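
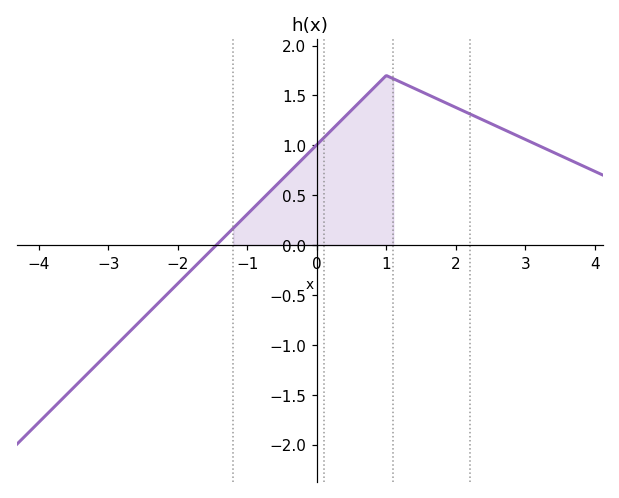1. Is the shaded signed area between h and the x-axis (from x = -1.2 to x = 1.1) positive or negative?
positive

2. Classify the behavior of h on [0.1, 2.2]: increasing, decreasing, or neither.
neither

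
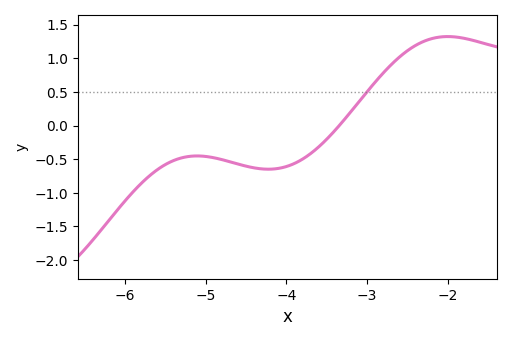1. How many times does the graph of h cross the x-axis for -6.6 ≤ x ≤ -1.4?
1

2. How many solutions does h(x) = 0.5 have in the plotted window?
1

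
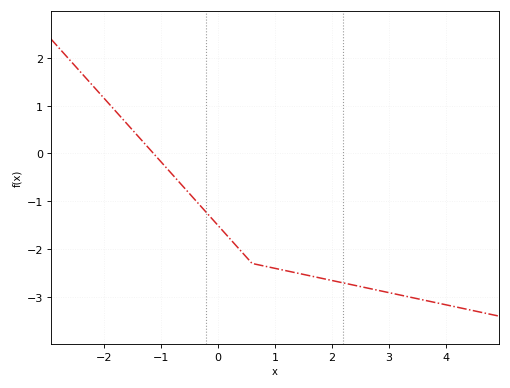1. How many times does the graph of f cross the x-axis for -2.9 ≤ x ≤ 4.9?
1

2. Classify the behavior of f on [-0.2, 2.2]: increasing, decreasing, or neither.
decreasing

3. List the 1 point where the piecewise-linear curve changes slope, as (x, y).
(0.6, -2.3)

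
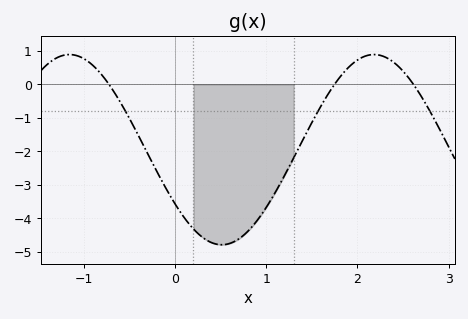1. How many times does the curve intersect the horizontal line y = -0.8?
3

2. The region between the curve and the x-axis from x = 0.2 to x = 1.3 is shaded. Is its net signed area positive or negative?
negative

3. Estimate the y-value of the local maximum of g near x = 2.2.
0.89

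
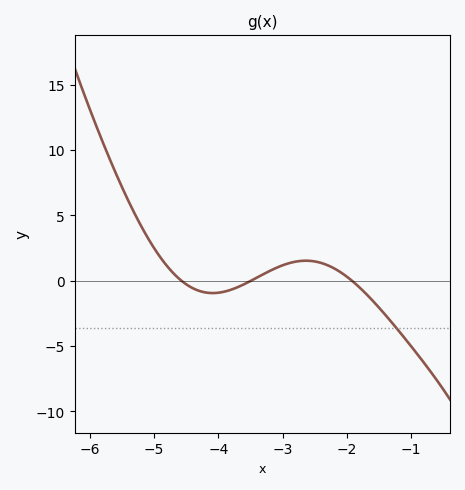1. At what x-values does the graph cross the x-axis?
-4.6, -3.5, -1.9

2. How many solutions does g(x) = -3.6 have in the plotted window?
1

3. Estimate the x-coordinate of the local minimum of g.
-4.1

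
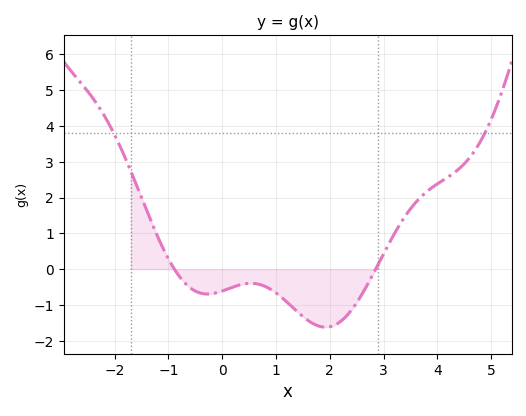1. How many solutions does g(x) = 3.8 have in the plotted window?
2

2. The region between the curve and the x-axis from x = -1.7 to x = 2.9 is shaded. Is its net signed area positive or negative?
negative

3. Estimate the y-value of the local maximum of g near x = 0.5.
-0.395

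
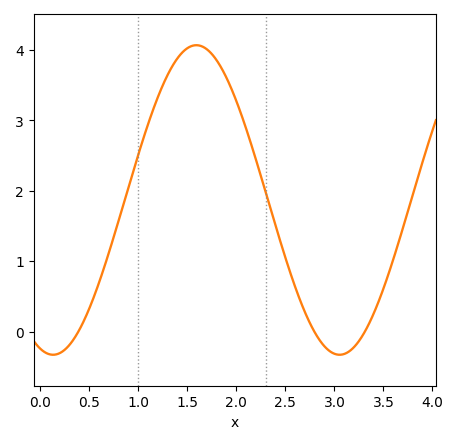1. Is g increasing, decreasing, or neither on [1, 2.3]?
neither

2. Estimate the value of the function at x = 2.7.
0.273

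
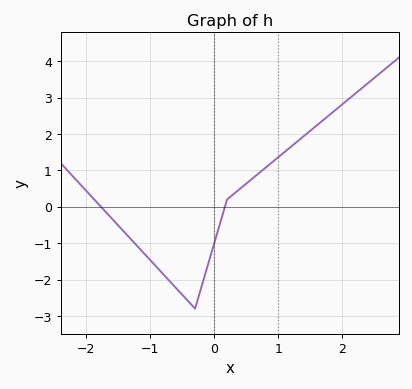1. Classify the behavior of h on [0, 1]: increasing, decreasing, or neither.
increasing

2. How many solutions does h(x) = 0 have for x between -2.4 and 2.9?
2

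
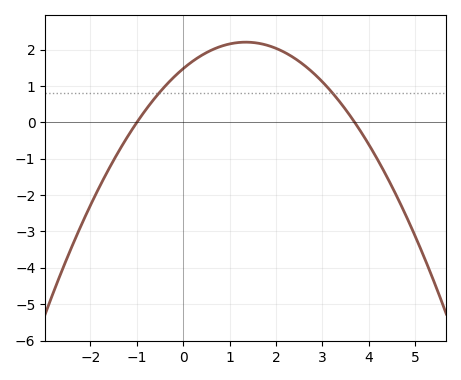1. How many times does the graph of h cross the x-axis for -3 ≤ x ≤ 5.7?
2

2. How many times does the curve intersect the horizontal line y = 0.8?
2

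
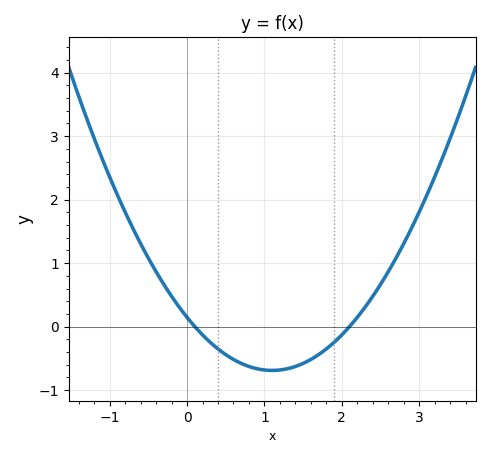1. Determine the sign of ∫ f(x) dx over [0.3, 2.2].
negative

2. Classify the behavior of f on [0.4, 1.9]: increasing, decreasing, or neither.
neither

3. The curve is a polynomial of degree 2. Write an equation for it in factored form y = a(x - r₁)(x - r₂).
y = 0.69(x - 0.1)(x - 2.1)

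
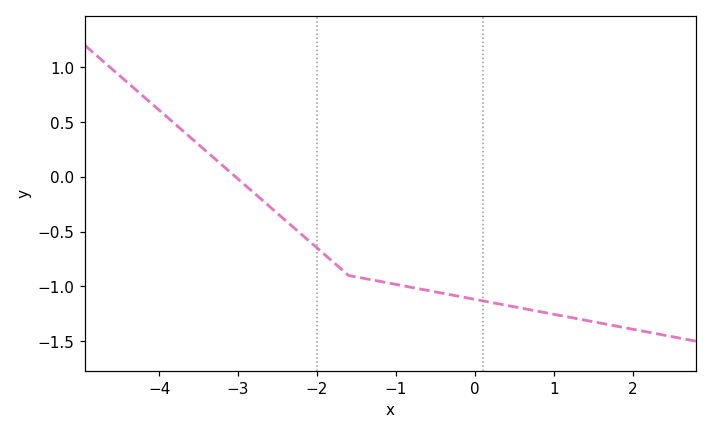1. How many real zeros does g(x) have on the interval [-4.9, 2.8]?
1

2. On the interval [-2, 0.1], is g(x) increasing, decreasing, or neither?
decreasing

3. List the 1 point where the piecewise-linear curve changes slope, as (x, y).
(-1.6, -0.9)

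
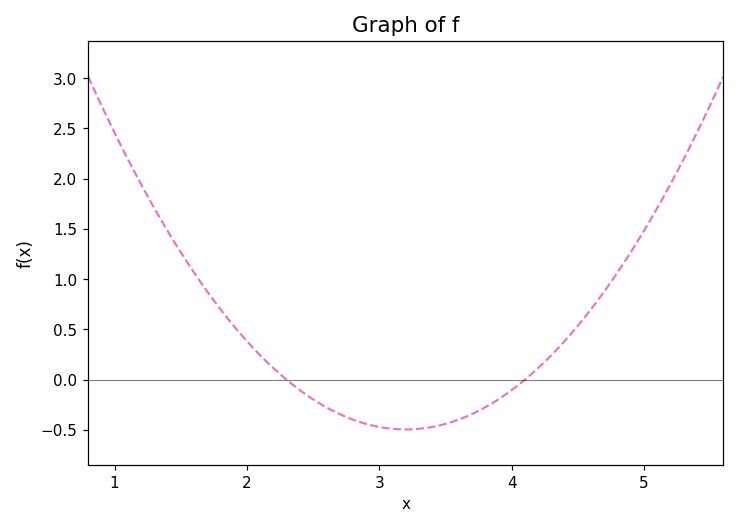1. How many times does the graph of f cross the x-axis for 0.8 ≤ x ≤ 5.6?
2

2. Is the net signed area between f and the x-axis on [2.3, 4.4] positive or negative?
negative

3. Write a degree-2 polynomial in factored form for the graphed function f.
y = 0.61(x - 2.3)(x - 4.1)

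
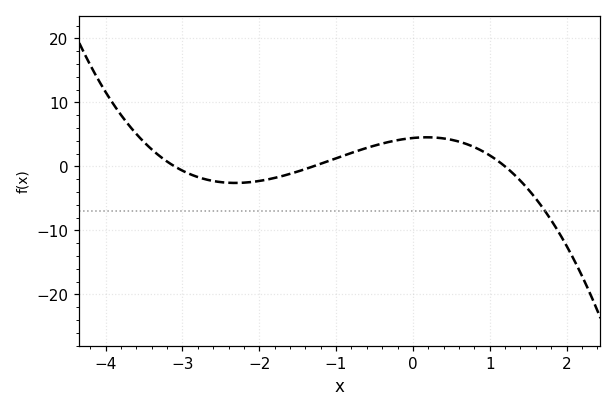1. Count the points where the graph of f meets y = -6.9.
1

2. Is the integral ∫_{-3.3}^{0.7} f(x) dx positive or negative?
positive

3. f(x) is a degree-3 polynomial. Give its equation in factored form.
y = -0.92(x + 3.1)(x + 1.3)(x - 1.2)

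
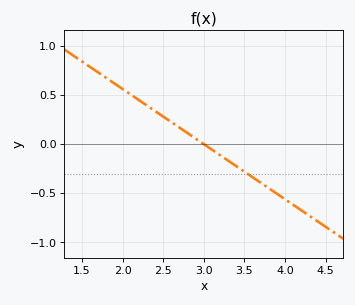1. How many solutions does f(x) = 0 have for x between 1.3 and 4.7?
1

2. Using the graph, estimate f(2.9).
0.05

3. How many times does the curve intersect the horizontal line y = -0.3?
1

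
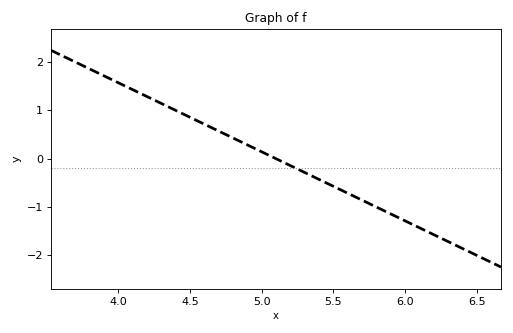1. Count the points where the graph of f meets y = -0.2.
1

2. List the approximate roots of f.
5.1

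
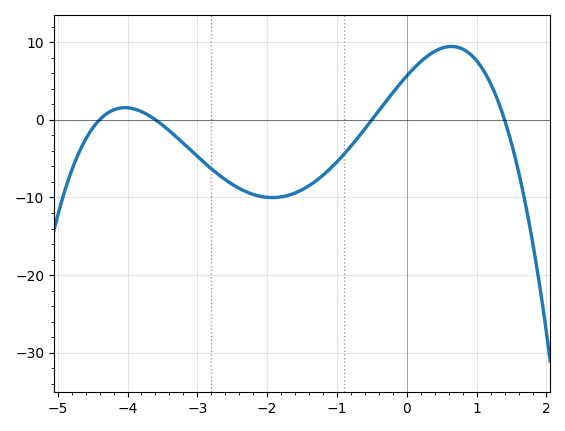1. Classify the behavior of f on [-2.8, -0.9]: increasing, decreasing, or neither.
neither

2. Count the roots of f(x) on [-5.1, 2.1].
4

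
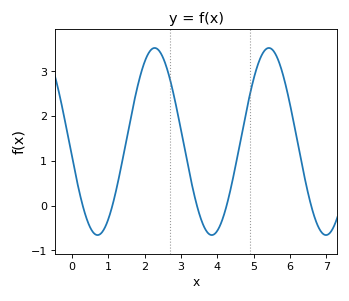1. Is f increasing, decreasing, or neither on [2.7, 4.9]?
neither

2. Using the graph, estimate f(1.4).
1.1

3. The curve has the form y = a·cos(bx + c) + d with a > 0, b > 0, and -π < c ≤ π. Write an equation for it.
y = 2.09cos(2x + 1.7) + 1.43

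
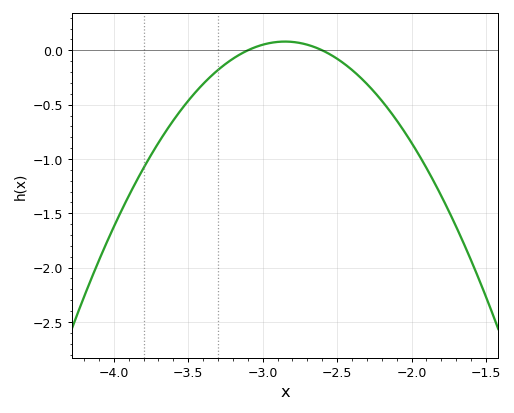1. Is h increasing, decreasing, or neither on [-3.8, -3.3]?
increasing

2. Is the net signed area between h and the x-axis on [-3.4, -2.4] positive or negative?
negative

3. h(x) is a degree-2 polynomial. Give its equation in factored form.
y = -1.29(x + 3.1)(x + 2.6)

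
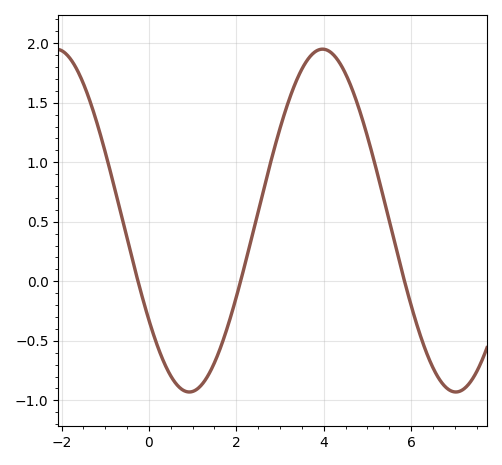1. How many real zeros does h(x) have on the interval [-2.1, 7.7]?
3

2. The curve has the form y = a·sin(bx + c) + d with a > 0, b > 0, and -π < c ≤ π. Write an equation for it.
y = 1.44sin(1.03x - 2.52) + 0.51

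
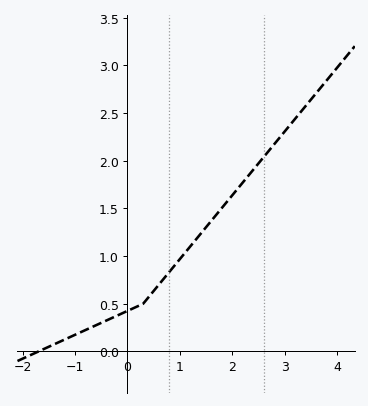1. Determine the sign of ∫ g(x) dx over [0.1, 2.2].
positive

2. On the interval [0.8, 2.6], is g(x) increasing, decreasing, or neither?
increasing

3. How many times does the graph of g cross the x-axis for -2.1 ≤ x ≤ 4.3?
1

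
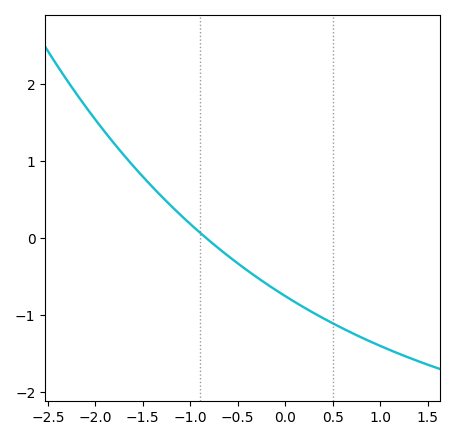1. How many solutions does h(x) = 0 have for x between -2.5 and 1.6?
1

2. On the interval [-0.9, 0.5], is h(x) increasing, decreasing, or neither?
decreasing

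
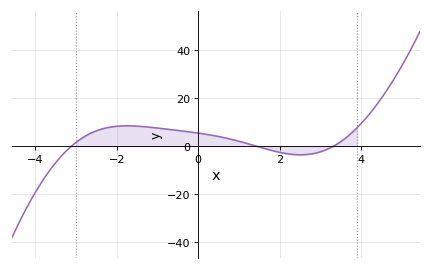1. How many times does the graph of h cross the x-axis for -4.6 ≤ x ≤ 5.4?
3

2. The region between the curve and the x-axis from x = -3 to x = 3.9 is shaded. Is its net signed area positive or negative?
positive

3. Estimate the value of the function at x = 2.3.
-4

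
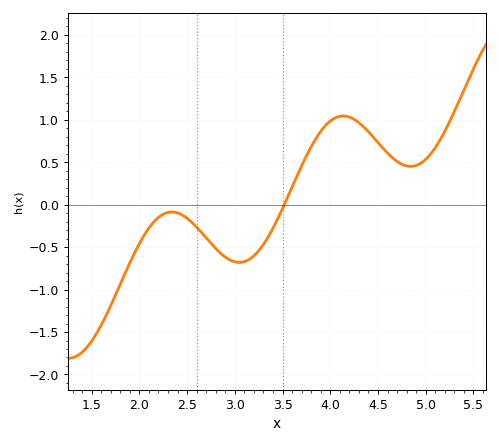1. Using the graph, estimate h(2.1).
-0.274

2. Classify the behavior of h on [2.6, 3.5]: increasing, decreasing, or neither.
neither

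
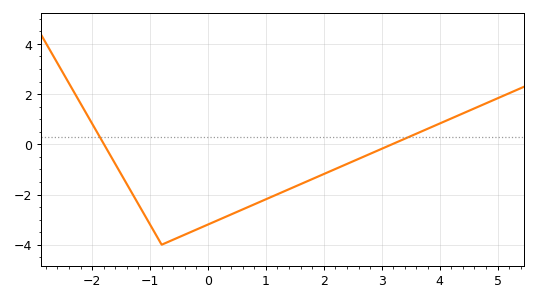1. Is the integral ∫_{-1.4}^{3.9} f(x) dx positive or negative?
negative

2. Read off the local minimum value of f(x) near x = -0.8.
-4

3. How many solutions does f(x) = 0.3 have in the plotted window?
2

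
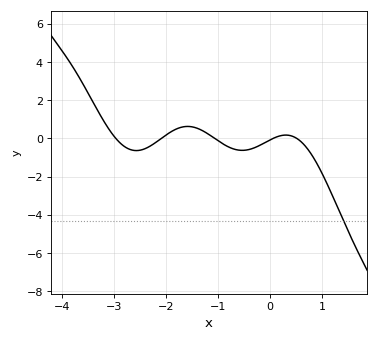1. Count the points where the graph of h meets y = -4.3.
1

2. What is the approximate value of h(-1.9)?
0.4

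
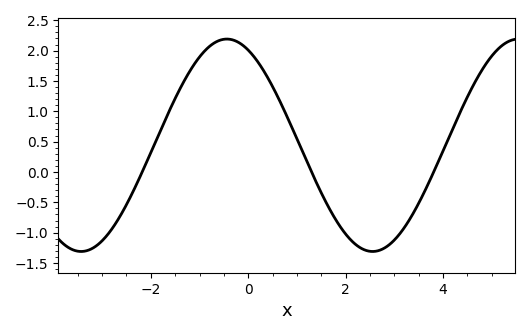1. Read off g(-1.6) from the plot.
1.04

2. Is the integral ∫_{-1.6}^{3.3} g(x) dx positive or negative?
positive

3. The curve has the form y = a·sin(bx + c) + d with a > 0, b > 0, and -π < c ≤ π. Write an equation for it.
y = 1.75sin(1.05x + 2.03) + 0.44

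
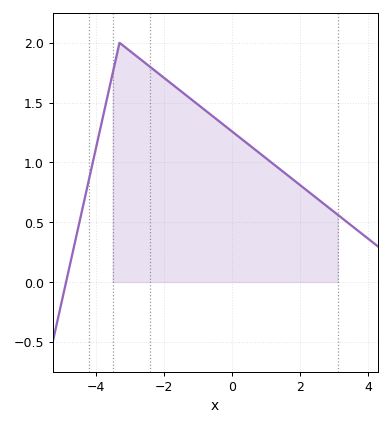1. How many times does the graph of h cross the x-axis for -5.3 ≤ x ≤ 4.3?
1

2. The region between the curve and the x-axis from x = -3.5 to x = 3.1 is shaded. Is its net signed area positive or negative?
positive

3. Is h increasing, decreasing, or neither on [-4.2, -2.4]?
neither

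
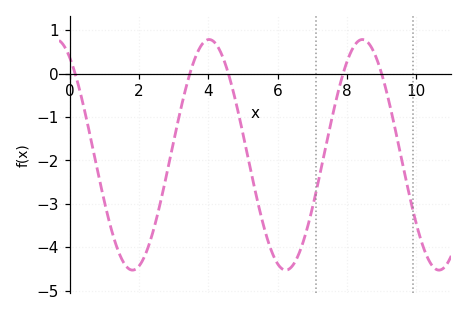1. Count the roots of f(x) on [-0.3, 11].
5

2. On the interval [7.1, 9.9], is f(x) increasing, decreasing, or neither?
neither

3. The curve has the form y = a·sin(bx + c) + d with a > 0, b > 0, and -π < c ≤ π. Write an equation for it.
y = 2.66sin(1.4x + 2.1) - 1.87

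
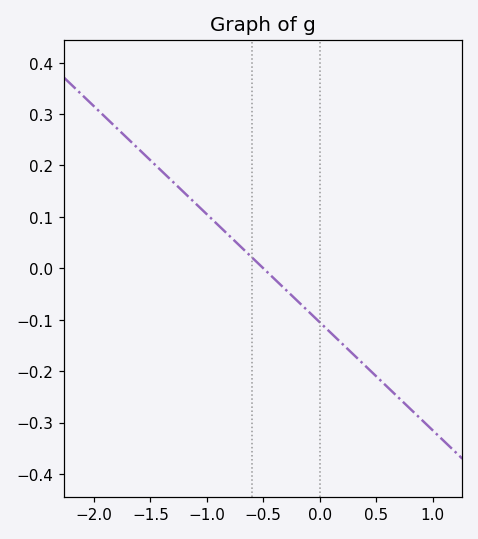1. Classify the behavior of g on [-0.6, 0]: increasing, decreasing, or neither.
decreasing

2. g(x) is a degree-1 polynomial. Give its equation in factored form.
y = -0.21(x + 0.5)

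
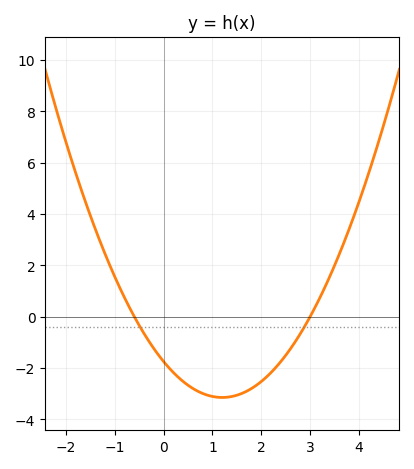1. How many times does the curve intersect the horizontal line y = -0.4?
2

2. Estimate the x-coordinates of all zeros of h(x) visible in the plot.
-0.6, 3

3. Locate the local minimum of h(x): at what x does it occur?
1.2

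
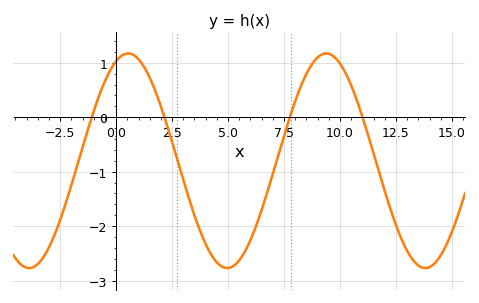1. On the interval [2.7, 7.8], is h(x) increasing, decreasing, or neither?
neither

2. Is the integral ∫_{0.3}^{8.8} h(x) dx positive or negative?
negative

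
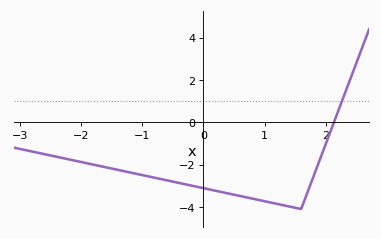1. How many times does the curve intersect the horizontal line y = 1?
1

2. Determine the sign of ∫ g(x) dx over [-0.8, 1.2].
negative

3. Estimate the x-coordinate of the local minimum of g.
1.6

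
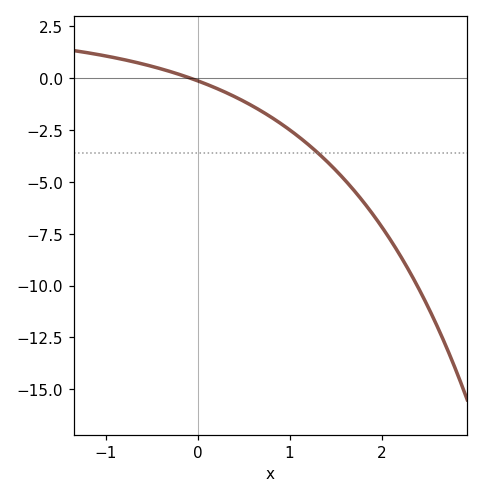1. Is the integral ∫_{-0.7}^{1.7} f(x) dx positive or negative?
negative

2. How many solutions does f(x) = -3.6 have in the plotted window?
1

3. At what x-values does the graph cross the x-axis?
-0.074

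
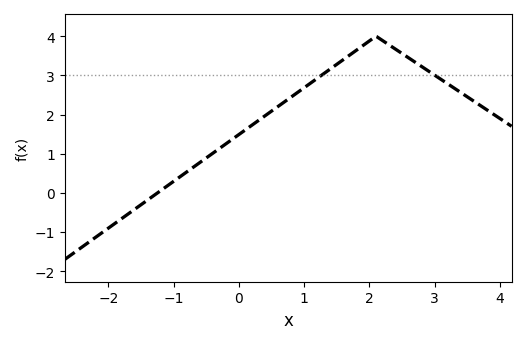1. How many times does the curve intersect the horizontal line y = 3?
2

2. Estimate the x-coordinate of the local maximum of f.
2.1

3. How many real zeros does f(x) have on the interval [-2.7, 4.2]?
1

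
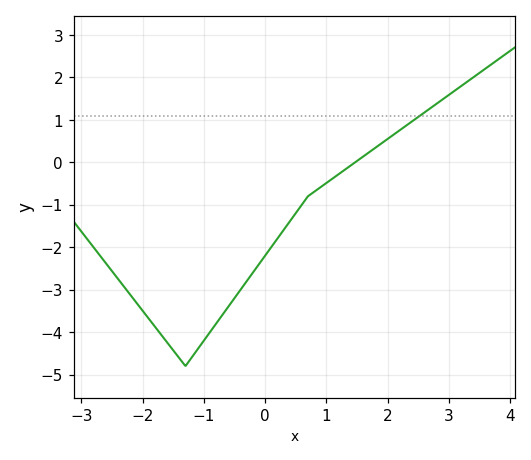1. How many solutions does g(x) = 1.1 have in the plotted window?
1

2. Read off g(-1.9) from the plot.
-3.7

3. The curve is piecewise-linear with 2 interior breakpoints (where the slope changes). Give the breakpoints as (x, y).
(-1.3, -4.8); (0.7, -0.8)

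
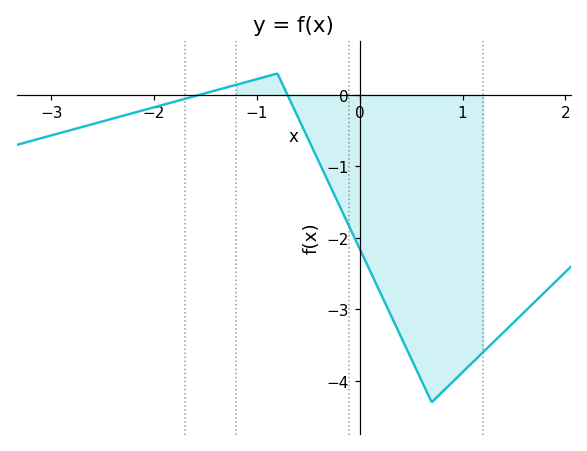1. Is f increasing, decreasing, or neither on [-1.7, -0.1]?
neither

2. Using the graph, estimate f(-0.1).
-1.85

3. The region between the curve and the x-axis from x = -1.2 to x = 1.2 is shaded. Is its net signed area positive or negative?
negative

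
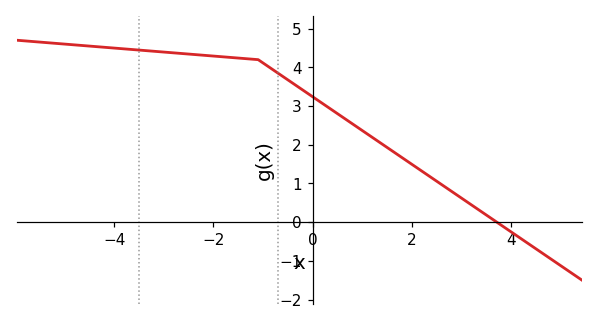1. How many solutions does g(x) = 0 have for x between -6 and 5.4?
1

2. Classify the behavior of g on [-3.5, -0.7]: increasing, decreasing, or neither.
decreasing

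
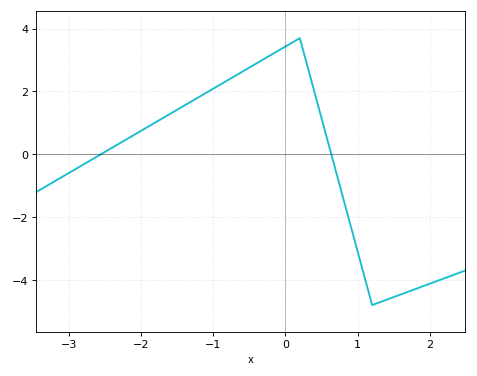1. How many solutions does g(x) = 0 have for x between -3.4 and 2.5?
2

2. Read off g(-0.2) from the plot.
3.2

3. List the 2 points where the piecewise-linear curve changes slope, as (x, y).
(0.2, 3.7); (1.2, -4.8)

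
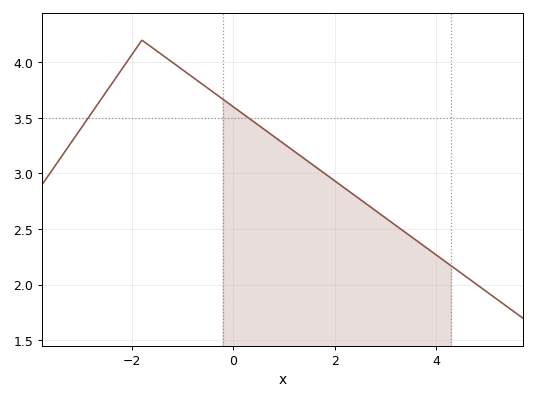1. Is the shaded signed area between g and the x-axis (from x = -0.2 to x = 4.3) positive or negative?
positive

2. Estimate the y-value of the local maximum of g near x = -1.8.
4.2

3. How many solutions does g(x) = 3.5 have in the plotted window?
2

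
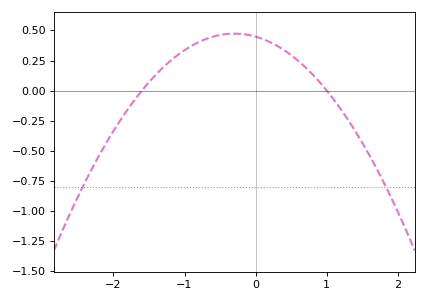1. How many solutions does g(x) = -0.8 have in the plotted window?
2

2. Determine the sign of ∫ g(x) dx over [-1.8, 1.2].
positive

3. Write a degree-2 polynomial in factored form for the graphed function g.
y = -0.28(x + 1.6)(x - 1)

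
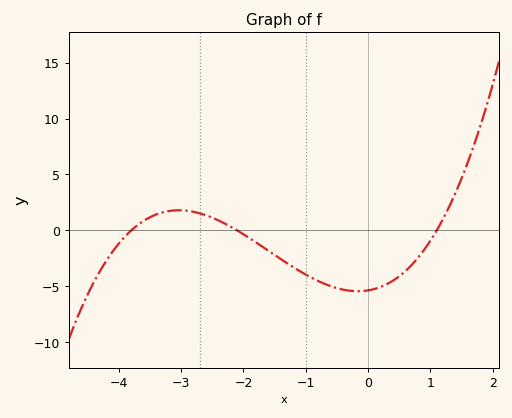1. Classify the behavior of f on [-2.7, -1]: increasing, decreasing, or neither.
decreasing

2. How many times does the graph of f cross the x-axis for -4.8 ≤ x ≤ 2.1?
3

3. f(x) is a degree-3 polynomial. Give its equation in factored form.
y = 0.61(x + 3.8)(x + 2.1)(x - 1.1)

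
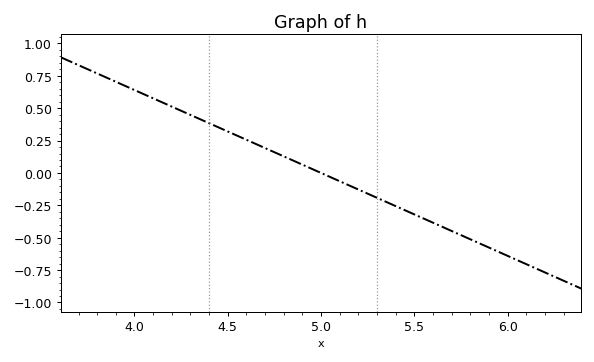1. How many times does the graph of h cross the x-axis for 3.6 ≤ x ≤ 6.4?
1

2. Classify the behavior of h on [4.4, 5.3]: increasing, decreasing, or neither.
decreasing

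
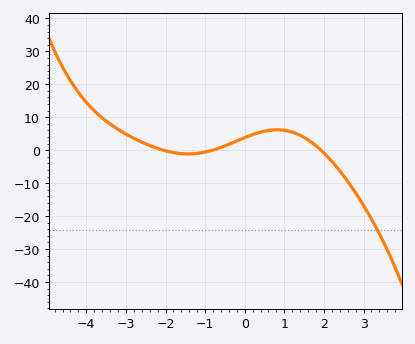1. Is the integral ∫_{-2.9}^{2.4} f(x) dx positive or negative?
positive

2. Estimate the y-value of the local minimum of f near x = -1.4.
-1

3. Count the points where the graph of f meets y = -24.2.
1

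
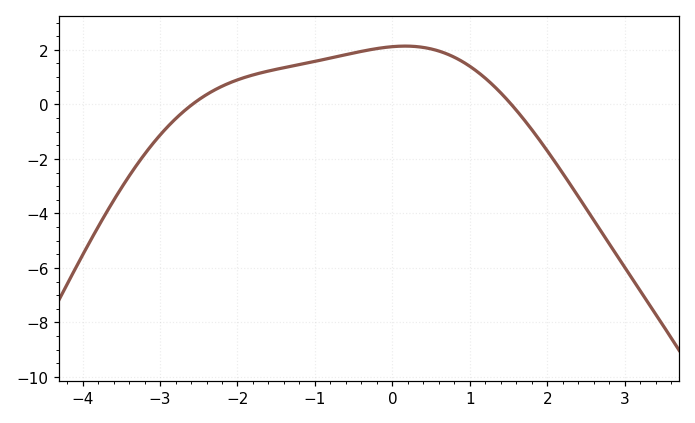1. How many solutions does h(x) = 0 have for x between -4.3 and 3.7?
2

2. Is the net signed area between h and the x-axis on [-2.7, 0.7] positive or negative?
positive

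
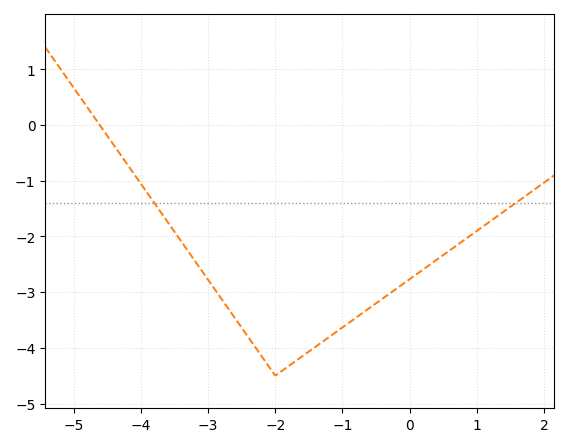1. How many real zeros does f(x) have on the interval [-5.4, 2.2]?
1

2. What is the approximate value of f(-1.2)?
-3.81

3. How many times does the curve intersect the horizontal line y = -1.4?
2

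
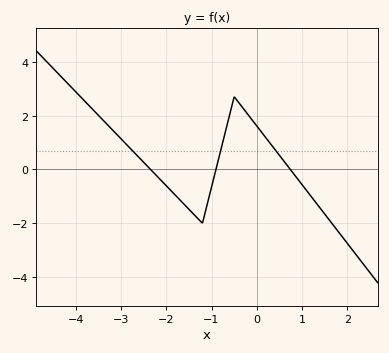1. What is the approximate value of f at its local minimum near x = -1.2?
-2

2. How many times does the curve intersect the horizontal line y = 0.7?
3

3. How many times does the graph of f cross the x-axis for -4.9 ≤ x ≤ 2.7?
3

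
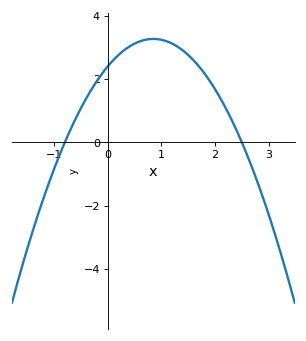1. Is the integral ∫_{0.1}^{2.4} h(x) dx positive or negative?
positive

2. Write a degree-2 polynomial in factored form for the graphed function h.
y = -1.2(x + 0.8)(x - 2.5)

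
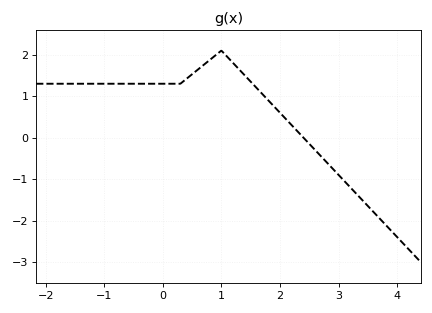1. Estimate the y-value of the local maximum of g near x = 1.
2.1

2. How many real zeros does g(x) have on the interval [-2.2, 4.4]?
1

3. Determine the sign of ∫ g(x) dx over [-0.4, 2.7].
positive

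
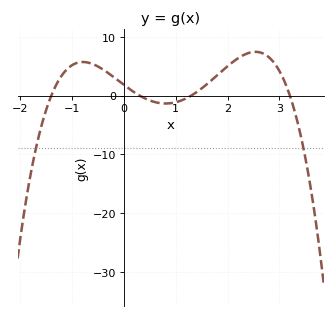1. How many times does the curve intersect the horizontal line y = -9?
2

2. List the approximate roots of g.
-1.4, 0.3, 1.3, 3.2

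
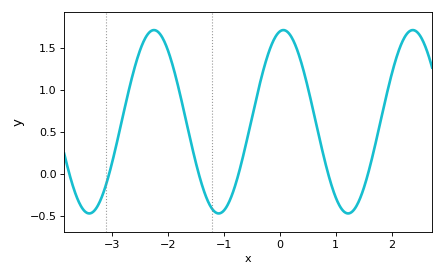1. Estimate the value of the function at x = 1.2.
-0.468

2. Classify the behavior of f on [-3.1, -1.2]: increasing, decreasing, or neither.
neither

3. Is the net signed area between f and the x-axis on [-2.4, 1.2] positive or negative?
positive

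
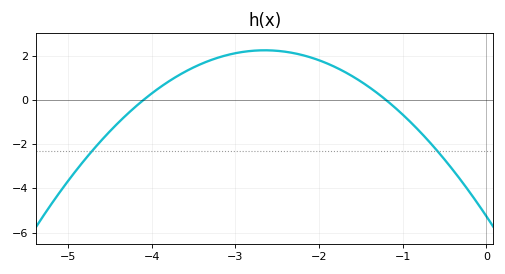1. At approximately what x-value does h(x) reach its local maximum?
-2.6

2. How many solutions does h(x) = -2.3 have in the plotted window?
2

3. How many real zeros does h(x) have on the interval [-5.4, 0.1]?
2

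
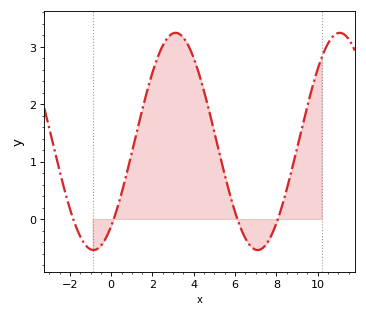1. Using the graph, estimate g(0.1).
0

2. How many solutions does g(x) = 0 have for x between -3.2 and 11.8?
4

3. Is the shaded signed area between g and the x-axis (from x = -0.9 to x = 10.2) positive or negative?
positive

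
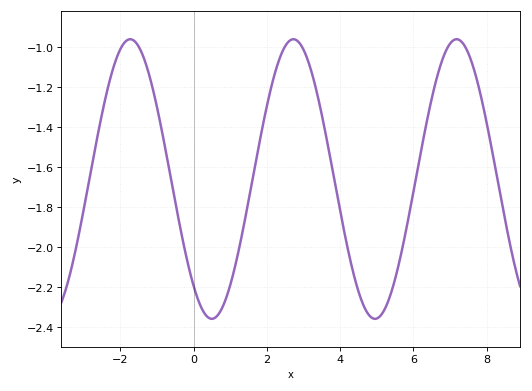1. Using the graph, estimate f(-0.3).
-1.96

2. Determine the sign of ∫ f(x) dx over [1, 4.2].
negative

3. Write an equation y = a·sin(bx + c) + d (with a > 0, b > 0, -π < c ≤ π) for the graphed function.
y = 0.7sin(1.4x - 2.3) - 1.66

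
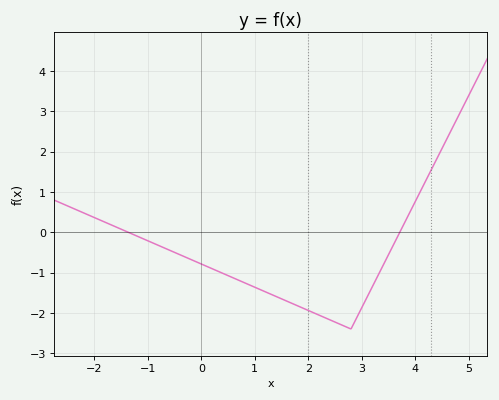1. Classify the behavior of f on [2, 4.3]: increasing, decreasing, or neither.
neither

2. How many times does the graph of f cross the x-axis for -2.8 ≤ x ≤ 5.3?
2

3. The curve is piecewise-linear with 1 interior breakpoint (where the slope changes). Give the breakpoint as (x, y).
(2.8, -2.4)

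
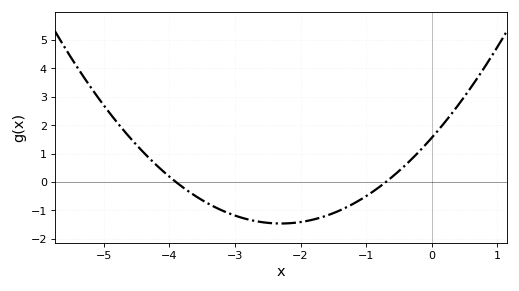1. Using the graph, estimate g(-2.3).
-1.5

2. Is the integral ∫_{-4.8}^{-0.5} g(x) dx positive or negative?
negative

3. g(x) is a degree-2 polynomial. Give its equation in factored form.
y = 0.57(x + 3.9)(x + 0.7)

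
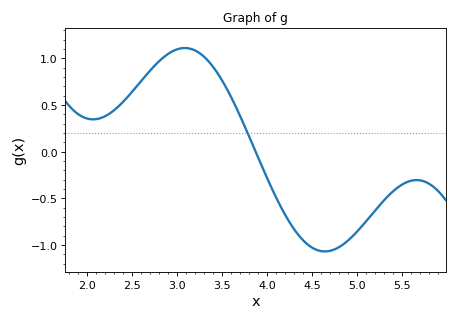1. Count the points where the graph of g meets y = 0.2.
1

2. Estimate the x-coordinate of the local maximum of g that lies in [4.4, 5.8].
5.7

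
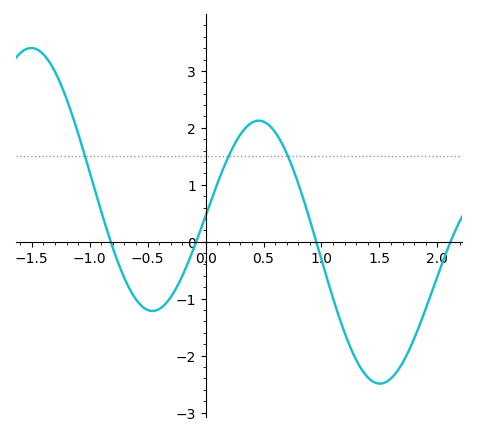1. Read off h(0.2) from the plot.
1.5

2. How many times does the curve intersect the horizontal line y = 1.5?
3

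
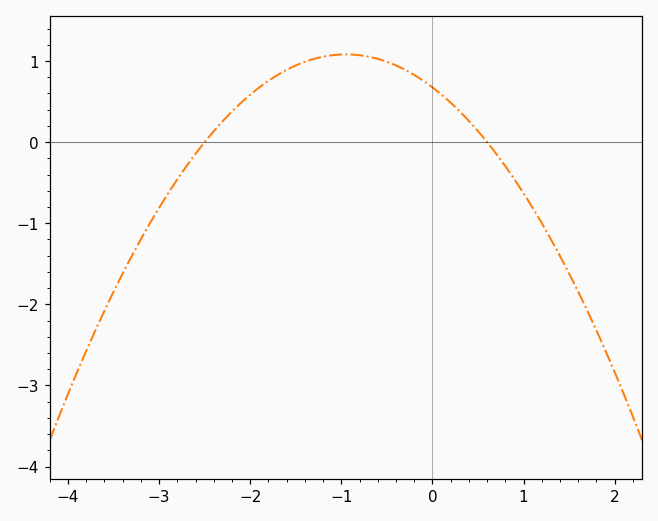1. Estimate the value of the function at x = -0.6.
1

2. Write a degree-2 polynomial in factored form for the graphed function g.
y = -0.45(x + 2.5)(x - 0.6)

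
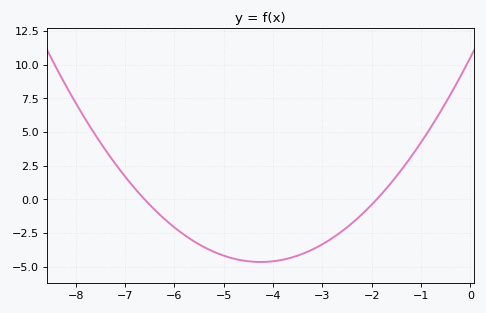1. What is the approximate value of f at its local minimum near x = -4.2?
-4.6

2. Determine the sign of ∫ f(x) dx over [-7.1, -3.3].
negative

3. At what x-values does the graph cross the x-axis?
-6.6, -2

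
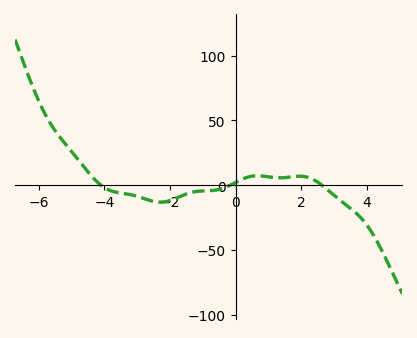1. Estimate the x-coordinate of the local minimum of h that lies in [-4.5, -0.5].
-2.2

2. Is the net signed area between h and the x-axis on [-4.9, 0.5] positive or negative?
negative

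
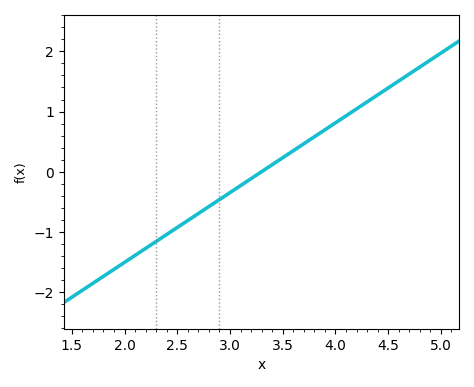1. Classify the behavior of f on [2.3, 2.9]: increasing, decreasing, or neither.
increasing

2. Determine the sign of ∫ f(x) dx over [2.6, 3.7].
negative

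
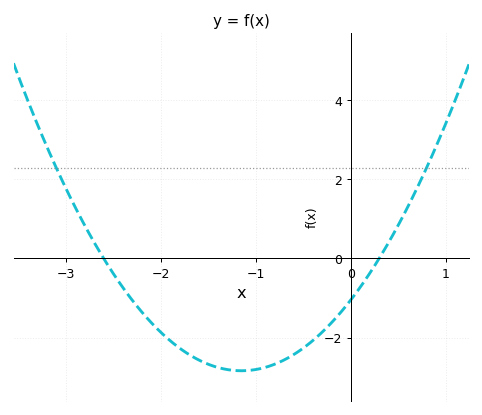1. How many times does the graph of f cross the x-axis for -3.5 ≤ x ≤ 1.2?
2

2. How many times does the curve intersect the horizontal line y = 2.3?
2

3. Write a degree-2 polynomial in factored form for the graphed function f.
y = 1.35(x + 2.6)(x - 0.3)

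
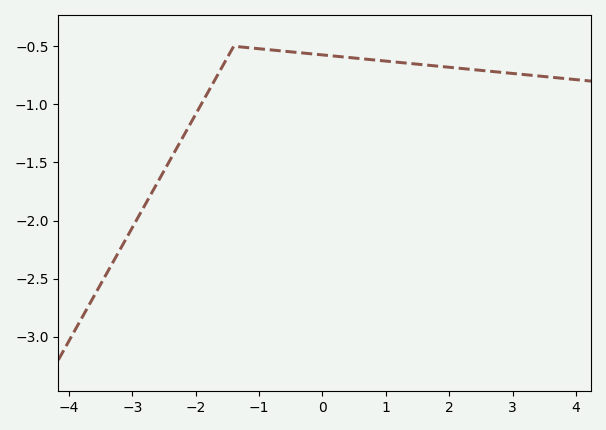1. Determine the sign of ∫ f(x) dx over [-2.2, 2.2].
negative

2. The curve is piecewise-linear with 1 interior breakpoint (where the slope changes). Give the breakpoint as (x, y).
(-1.4, -0.5)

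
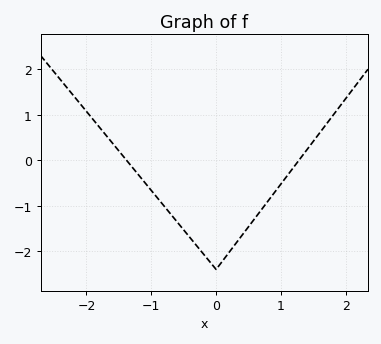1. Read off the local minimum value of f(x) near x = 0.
-2.4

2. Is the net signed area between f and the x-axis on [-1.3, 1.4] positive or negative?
negative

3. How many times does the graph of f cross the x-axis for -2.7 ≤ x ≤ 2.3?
2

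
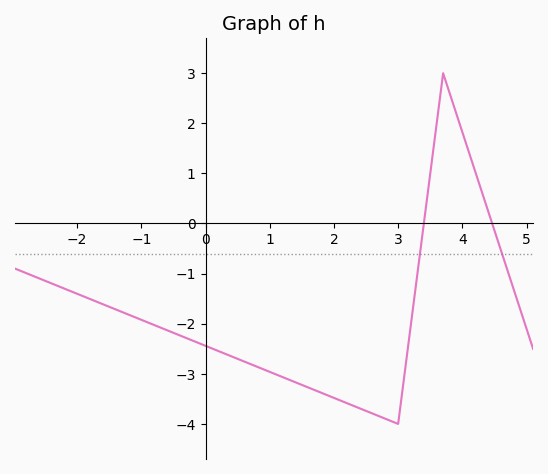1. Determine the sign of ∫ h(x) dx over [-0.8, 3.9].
negative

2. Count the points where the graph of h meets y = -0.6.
2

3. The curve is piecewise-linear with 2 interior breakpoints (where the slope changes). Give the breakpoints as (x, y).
(3, -4); (3.7, 3)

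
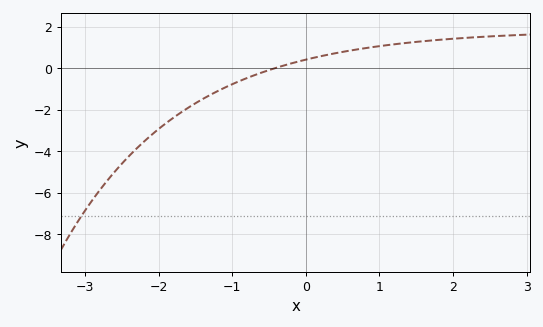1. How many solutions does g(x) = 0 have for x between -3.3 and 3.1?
1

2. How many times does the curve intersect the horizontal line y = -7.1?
1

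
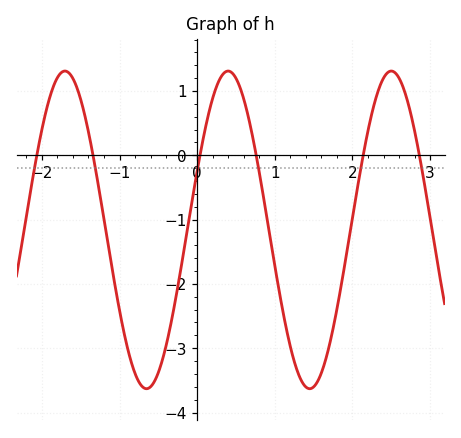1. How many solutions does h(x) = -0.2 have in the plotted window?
6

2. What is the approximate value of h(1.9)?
-1.7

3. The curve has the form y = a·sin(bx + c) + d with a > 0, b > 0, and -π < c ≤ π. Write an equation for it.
y = 2.47sin(3x + 0.38) - 1.16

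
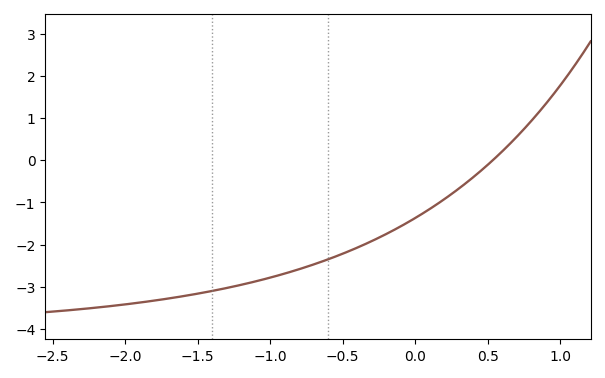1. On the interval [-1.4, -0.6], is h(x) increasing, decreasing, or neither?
increasing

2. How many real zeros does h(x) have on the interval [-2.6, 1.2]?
1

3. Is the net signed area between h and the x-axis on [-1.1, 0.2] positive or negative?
negative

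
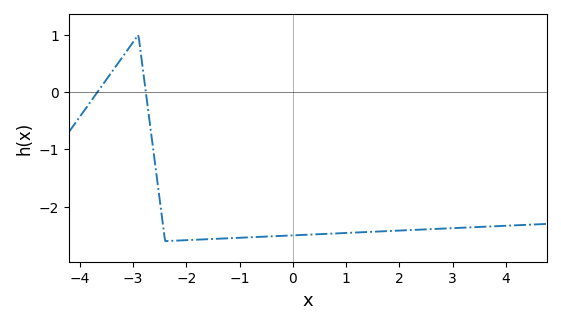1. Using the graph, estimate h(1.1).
-2.45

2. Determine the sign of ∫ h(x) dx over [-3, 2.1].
negative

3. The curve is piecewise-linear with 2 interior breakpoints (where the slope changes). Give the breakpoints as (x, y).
(-2.9, 1); (-2.4, -2.6)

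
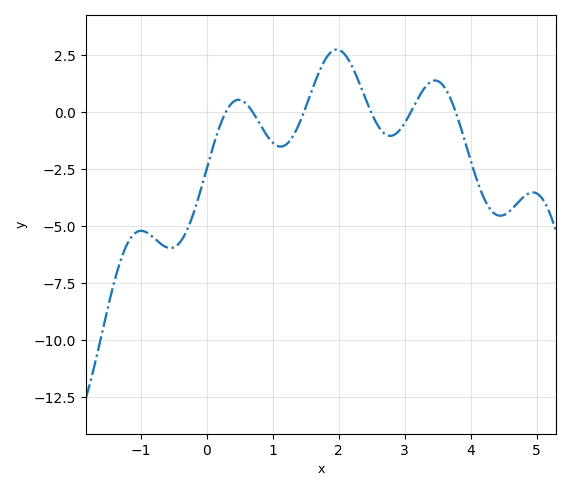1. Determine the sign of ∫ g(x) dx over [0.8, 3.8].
positive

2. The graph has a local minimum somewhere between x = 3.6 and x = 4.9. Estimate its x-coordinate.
4.4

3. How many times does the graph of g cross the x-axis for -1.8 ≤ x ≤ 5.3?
6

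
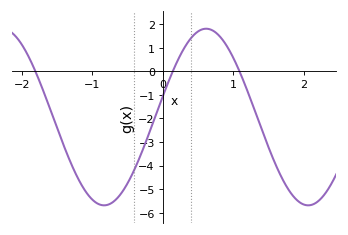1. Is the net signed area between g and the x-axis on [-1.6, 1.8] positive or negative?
negative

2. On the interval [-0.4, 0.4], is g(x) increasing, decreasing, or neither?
increasing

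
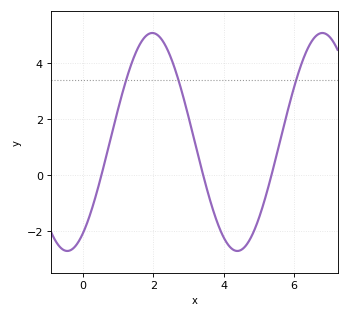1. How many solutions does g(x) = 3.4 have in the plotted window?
3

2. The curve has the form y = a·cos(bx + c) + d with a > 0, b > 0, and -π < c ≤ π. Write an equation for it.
y = 3.89cos(1.3x - 2.6) + 1.19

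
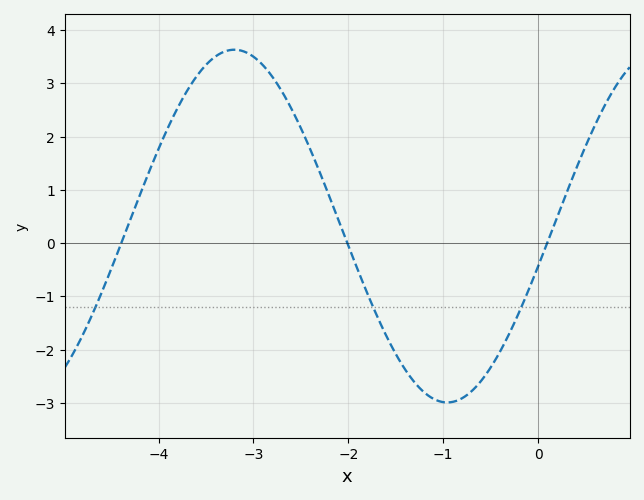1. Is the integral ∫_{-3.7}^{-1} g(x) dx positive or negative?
positive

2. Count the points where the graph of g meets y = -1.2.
3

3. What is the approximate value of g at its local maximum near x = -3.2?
3.6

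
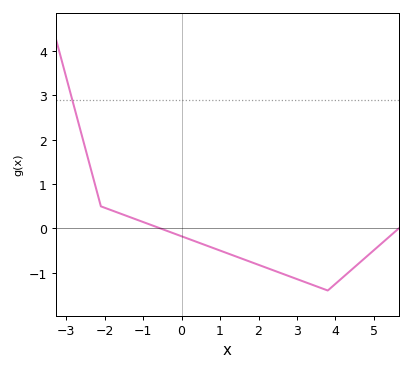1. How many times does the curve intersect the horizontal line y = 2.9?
1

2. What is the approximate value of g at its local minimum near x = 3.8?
-1.4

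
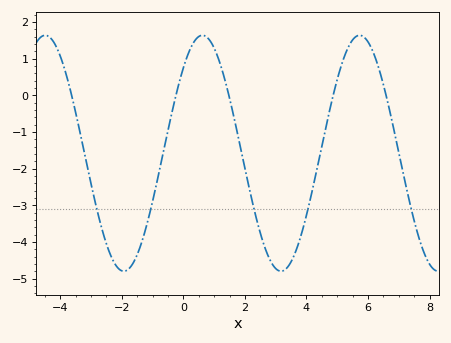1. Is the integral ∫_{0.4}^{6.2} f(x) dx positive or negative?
negative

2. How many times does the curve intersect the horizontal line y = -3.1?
5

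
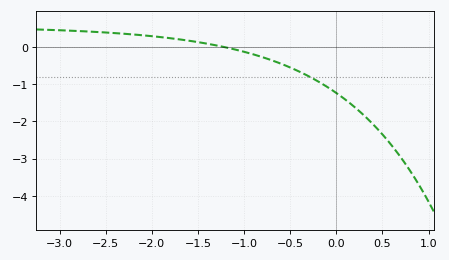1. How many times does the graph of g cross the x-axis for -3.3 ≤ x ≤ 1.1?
1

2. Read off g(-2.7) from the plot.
0.4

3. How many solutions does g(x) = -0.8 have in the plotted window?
1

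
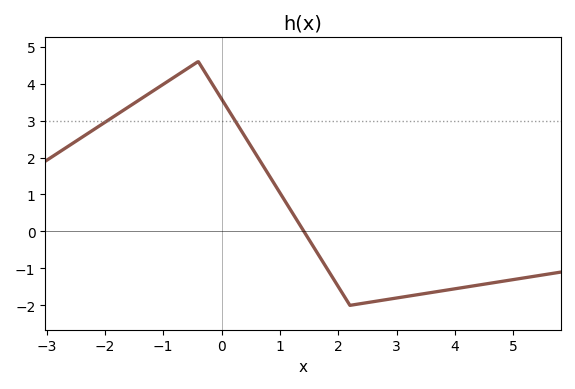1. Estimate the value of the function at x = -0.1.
3.8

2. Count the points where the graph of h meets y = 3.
2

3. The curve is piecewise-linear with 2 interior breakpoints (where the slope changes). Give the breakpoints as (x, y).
(-0.4, 4.6); (2.2, -2)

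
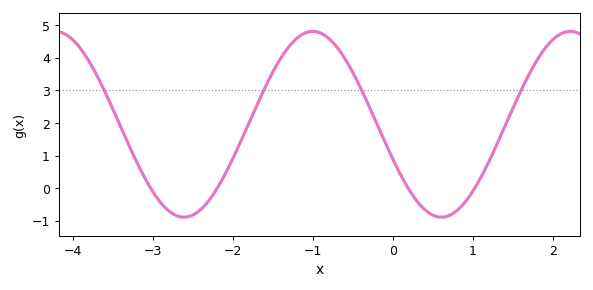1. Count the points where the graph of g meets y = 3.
4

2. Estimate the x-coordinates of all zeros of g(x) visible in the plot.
-3.03, -2.2, 0.189, 1.02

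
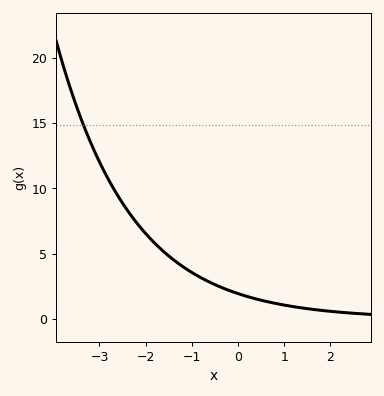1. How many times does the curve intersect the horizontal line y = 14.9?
1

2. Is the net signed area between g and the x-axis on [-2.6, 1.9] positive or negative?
positive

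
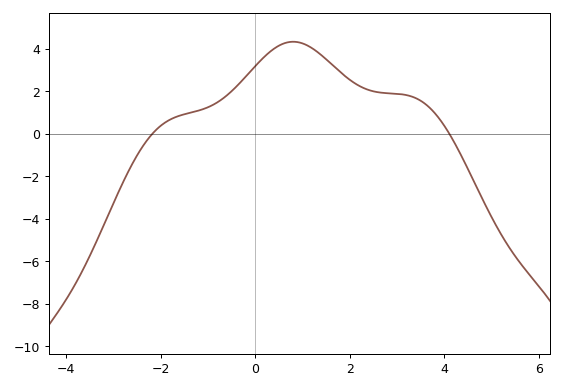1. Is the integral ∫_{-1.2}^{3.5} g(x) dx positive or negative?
positive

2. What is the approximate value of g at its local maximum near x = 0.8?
4.34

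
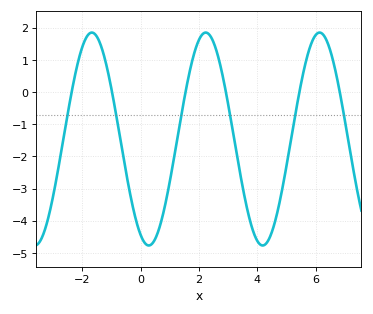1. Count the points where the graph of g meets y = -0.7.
6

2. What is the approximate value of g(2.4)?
1.73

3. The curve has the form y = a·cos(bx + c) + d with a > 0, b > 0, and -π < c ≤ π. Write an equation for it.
y = 3.31cos(1.61x + 2.69) - 1.46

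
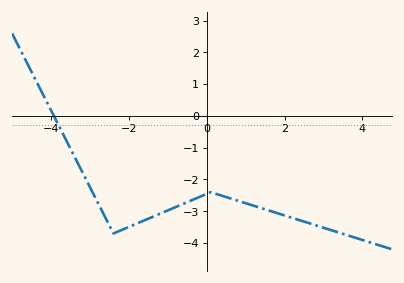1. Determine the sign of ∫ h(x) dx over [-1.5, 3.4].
negative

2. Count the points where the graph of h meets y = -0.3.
1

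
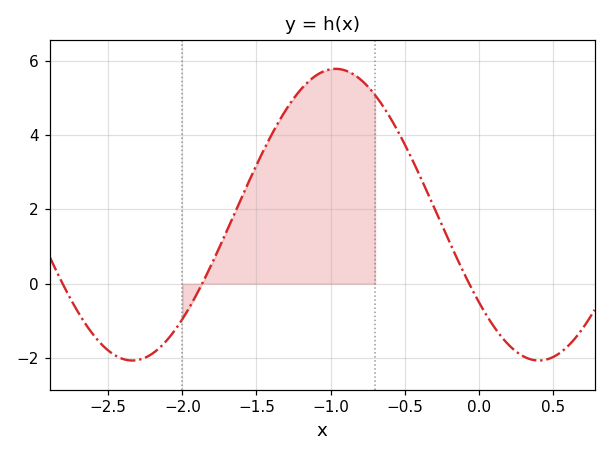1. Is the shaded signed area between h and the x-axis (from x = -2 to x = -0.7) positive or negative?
positive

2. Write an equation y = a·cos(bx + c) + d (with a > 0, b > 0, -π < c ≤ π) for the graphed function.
y = 3.93cos(2.29x + 2.21) + 1.86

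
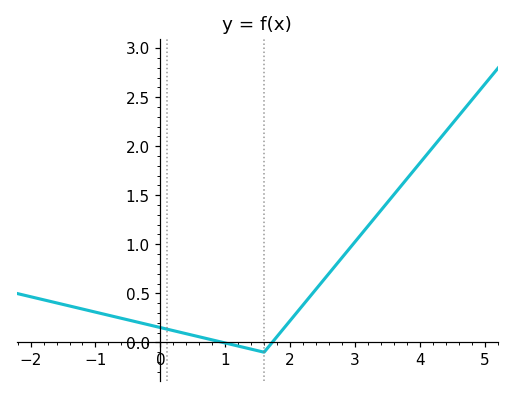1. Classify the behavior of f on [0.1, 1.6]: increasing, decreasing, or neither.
decreasing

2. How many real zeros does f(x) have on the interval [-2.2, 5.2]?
2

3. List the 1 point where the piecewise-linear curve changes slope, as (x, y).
(1.6, -0.1)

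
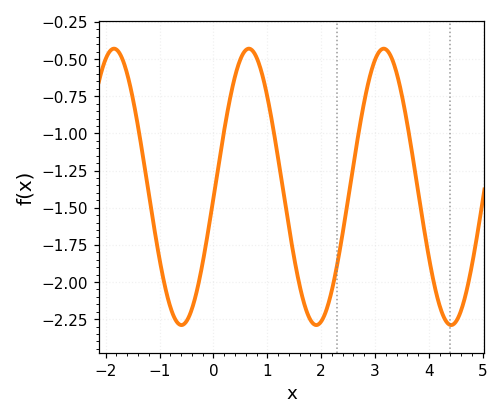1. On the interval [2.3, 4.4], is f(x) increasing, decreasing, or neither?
neither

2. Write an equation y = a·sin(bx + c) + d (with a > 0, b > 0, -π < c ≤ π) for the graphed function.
y = 0.93sin(2.5x - 0.08) - 1.36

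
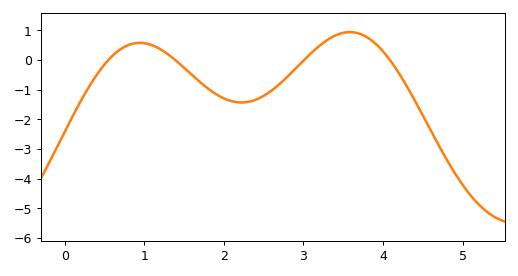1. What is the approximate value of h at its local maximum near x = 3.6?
0.942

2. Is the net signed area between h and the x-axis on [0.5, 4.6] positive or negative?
negative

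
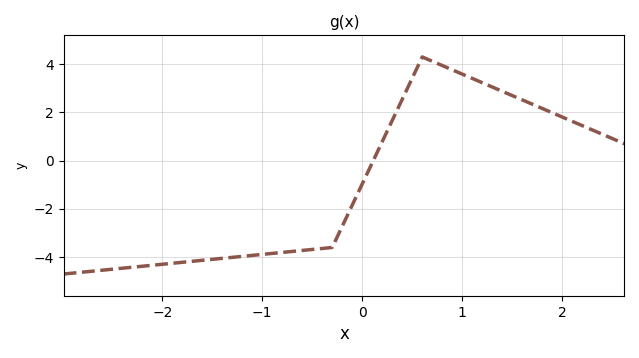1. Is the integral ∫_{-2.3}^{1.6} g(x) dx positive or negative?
negative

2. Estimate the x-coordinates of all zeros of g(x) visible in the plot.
0.11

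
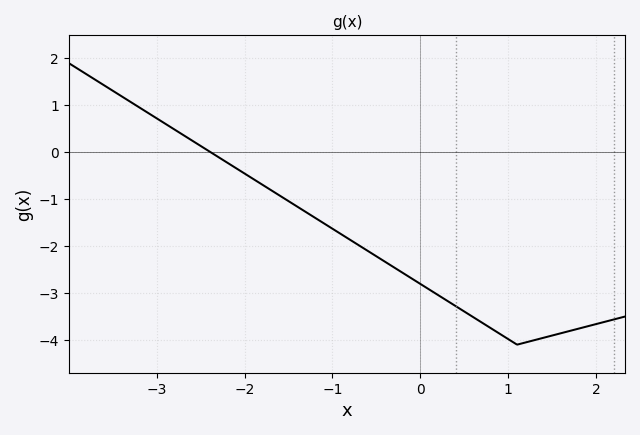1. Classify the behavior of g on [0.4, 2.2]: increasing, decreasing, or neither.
neither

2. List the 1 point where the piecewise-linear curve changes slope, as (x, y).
(1.1, -4.1)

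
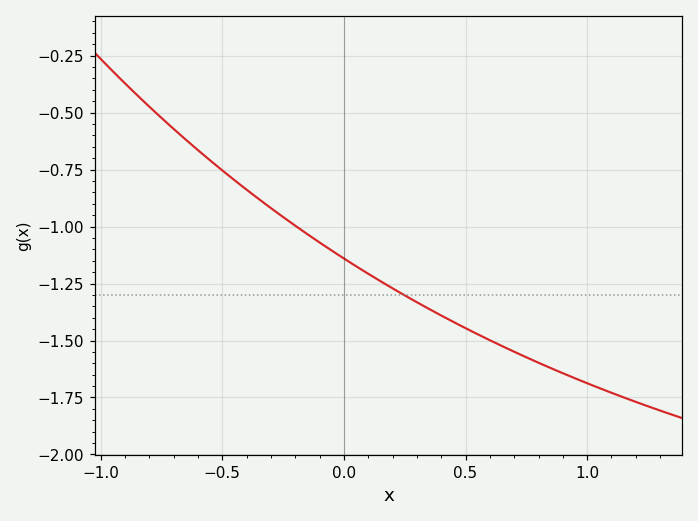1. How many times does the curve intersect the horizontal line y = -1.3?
1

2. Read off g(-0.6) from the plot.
-0.66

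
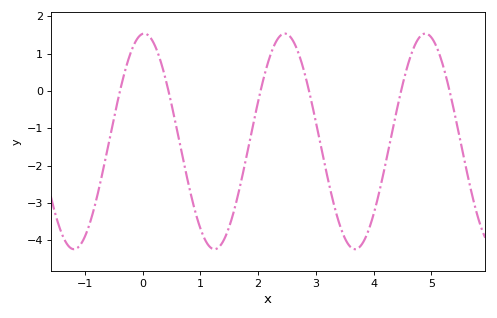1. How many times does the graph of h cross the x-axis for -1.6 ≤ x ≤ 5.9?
6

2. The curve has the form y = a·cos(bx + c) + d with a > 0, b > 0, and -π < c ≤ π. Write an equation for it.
y = 2.89cos(2.58x - 0.07) - 1.35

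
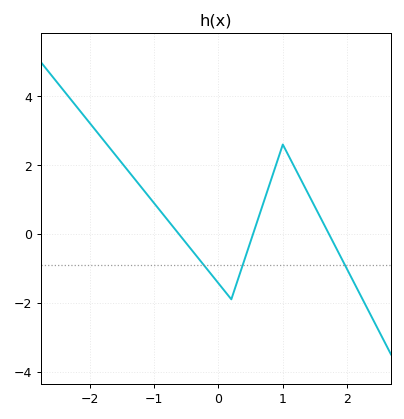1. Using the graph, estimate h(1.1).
2.2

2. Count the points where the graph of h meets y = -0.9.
3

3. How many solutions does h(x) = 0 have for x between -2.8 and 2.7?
3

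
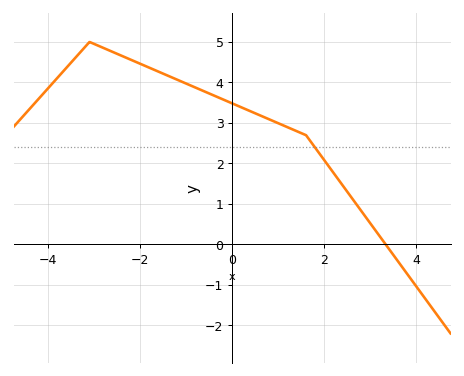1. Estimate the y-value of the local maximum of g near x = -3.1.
5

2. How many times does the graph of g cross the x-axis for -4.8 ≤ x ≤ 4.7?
1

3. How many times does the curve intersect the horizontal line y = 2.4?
1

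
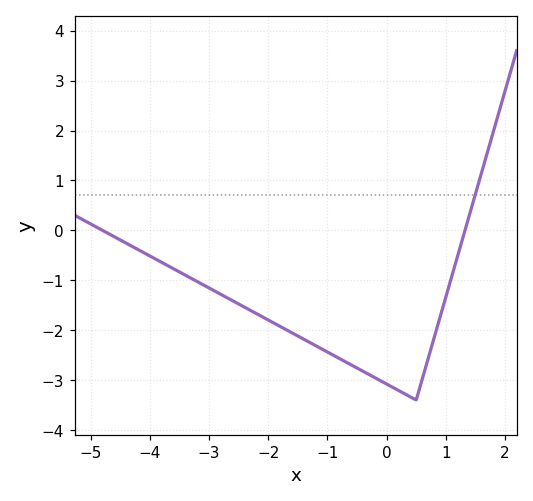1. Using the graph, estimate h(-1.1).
-2.4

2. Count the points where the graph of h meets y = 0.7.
1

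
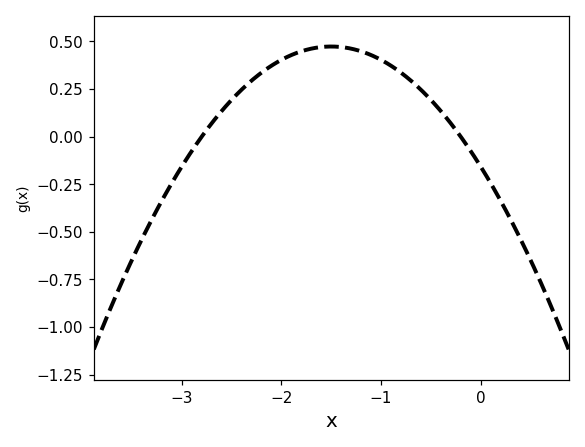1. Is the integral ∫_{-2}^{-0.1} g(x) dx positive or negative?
positive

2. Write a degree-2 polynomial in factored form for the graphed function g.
y = -0.28(x + 2.8)(x + 0.2)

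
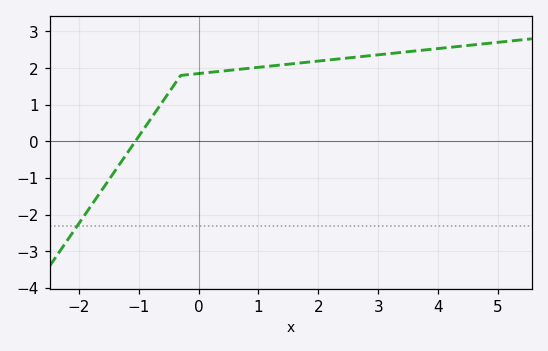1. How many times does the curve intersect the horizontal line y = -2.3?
1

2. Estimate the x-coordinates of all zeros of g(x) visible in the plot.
-1.06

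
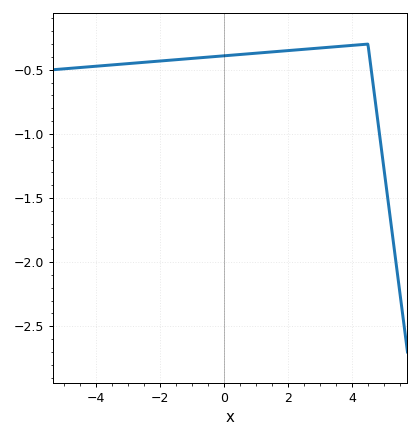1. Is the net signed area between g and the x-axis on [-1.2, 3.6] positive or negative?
negative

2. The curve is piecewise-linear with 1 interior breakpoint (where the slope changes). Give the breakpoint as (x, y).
(4.5, -0.3)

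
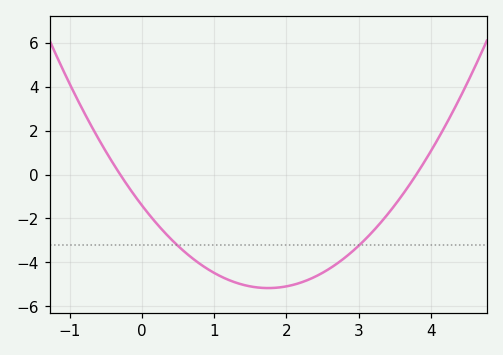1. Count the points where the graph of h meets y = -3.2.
2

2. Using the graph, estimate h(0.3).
-2.6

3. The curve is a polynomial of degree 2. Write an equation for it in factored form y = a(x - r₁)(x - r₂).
y = 1.23(x + 0.3)(x - 3.8)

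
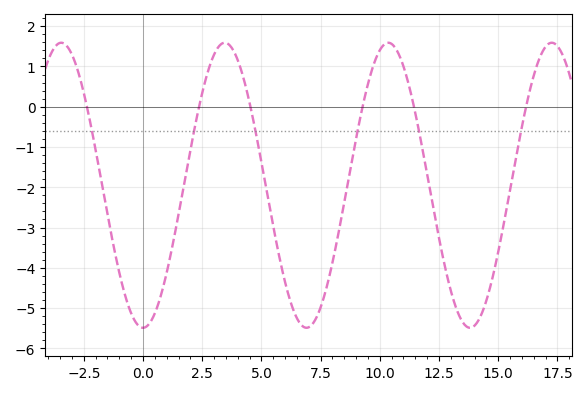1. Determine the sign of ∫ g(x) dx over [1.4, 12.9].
negative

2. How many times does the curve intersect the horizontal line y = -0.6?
6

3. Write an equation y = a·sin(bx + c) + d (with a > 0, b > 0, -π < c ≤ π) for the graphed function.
y = 3.54sin(0.91x - 1.6) - 1.95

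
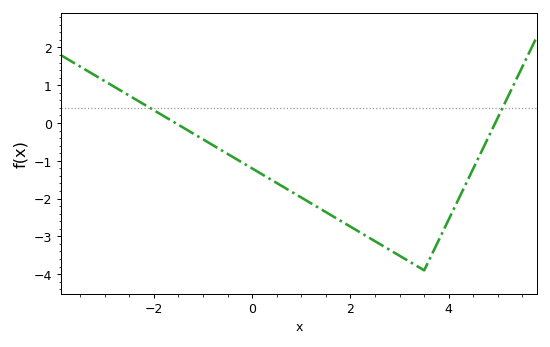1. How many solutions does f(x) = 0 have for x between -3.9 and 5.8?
2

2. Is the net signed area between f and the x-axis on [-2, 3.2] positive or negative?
negative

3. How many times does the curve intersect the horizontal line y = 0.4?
2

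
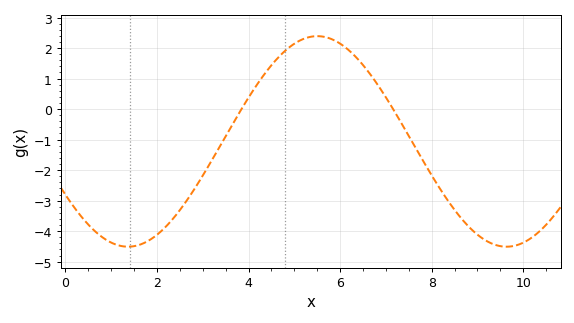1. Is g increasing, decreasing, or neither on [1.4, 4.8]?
increasing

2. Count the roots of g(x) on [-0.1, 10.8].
2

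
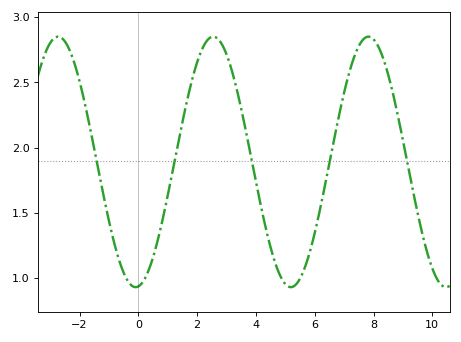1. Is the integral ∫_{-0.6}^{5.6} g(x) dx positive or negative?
positive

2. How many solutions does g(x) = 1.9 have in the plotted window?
5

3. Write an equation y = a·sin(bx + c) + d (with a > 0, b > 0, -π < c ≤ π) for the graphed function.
y = 0.96sin(1.19x - 1.46) + 1.89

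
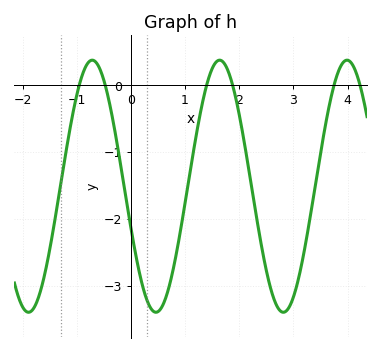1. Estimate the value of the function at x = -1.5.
-2.5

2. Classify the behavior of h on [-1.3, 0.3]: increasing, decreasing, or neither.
neither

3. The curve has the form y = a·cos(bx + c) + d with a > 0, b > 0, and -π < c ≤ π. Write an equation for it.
y = 1.89cos(2.7x + 1.9) - 1.51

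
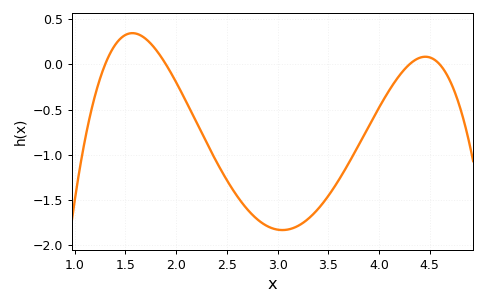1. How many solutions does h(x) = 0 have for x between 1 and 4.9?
4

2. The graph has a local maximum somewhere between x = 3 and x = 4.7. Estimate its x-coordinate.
4.5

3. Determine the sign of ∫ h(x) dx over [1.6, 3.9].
negative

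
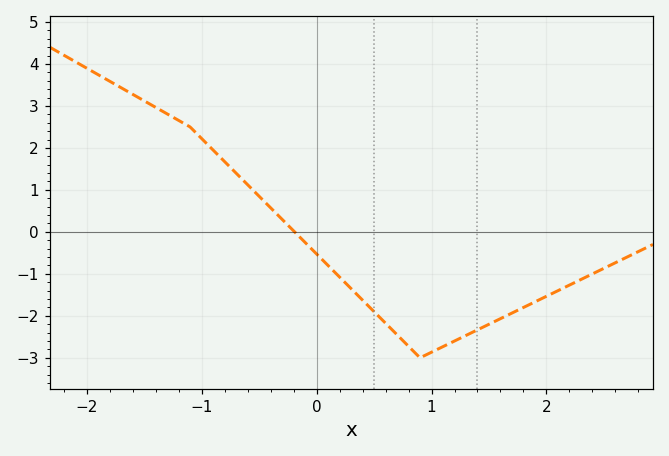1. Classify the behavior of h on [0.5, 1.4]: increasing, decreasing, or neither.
neither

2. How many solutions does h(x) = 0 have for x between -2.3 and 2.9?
1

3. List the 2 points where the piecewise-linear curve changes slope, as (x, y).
(-1.1, 2.5); (0.9, -3)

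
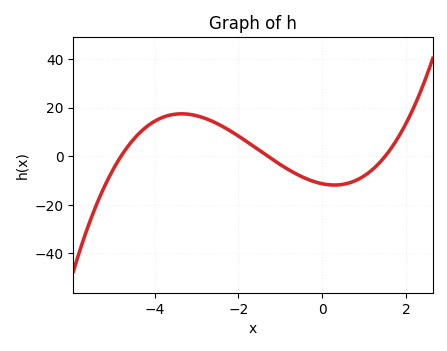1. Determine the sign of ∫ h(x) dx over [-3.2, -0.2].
positive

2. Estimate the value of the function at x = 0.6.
-11.2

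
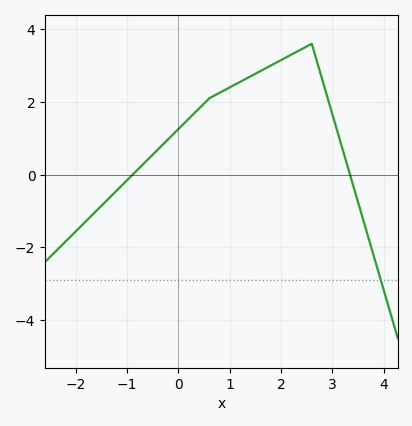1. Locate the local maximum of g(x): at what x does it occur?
2.6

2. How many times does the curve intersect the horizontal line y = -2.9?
1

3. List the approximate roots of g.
-0.9, 3.3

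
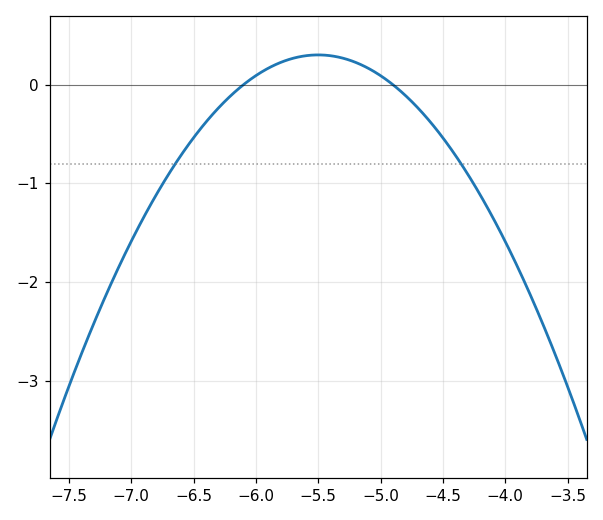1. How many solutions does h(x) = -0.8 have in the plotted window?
2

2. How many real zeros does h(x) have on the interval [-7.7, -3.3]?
2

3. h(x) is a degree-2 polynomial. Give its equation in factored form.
y = -0.84(x + 6.1)(x + 4.9)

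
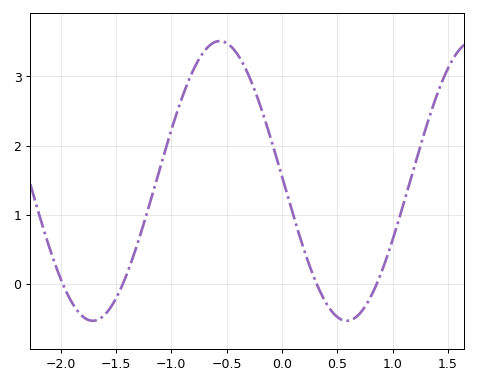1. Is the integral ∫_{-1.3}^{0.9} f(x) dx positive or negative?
positive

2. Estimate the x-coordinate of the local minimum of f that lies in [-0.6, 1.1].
0.6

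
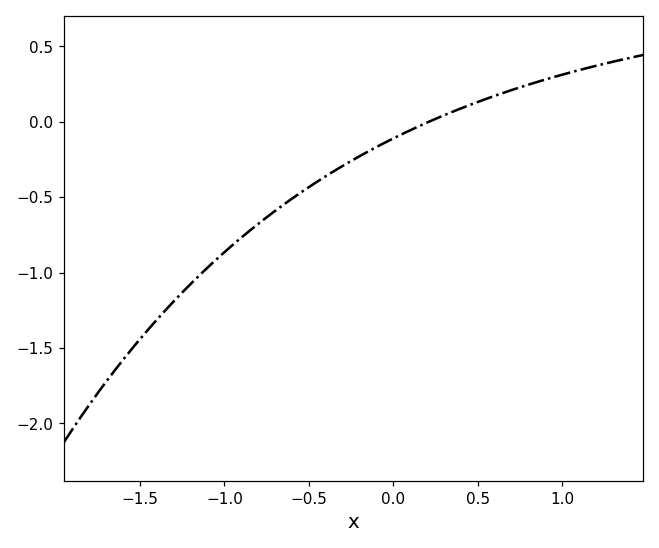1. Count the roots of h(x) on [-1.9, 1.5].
1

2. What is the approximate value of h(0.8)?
0.25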